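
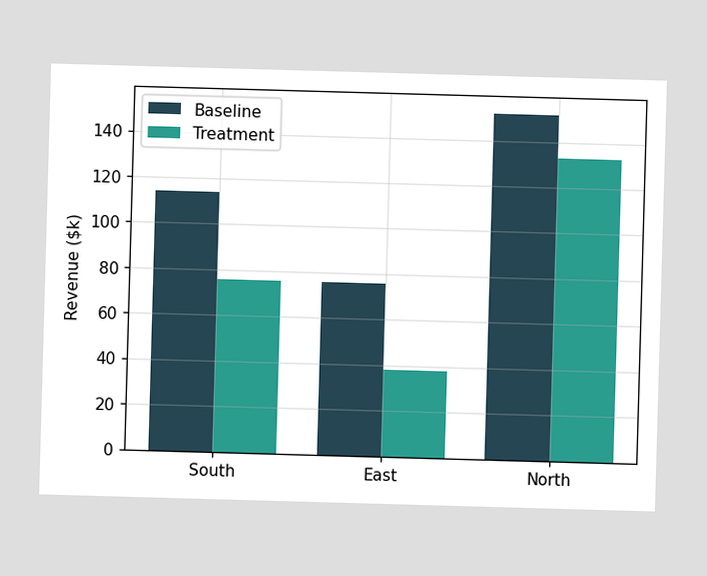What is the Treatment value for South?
$76k

The Treatment bar at South reaches $76k on the y-axis.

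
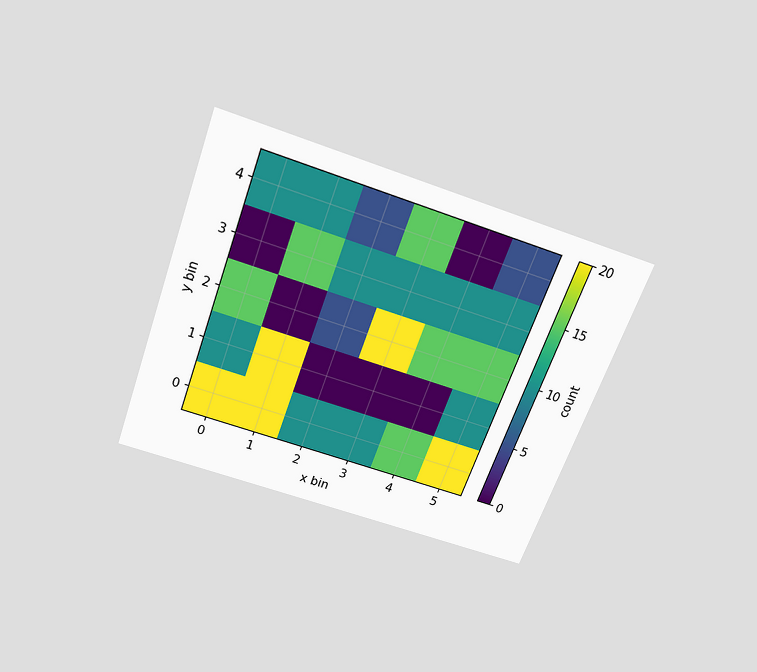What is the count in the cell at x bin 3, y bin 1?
The chart is tilted about 20° clockwise and viewed slightly from above. Matching the cell (3, 1) against the colorbar gives 0.

0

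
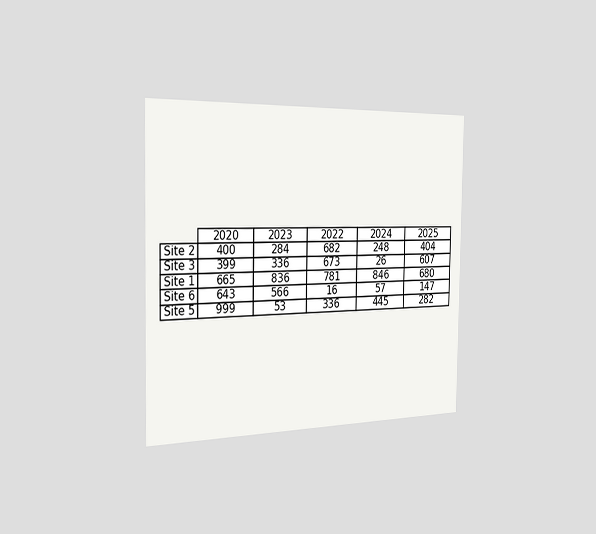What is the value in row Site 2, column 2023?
The chart is viewed slightly from the left. The (Site 2, 2023) cell reads 284.

284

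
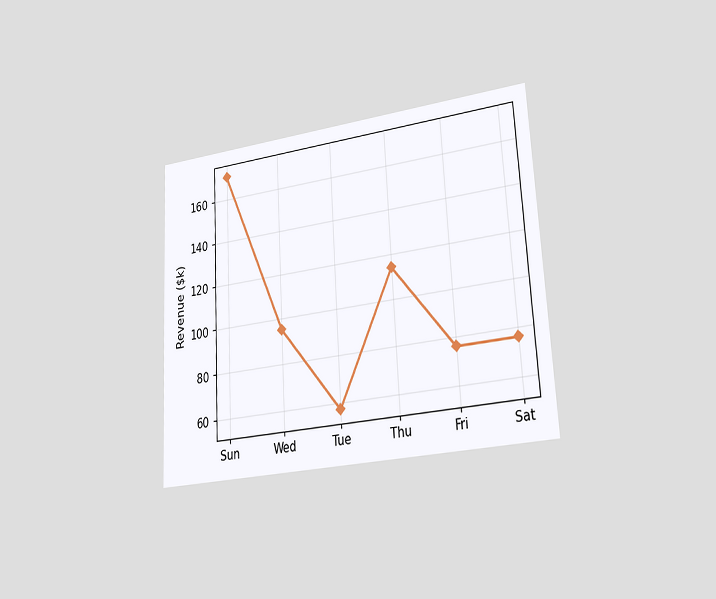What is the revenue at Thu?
$114k

The chart is tilted about 3° counter-clockwise and viewed slightly from the right. At Thu, the line is at $114k.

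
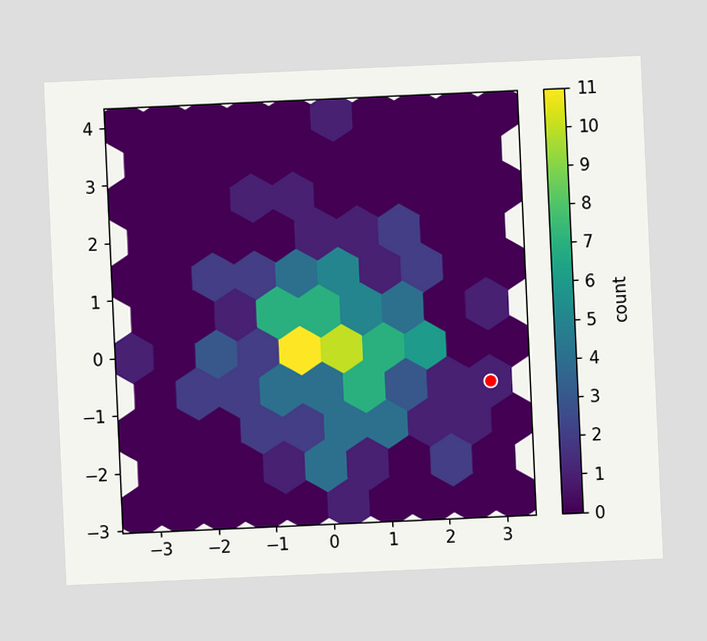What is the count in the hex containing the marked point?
The chart is tilted about 3° counter-clockwise. The marked hex reads 1 on the colorbar.

1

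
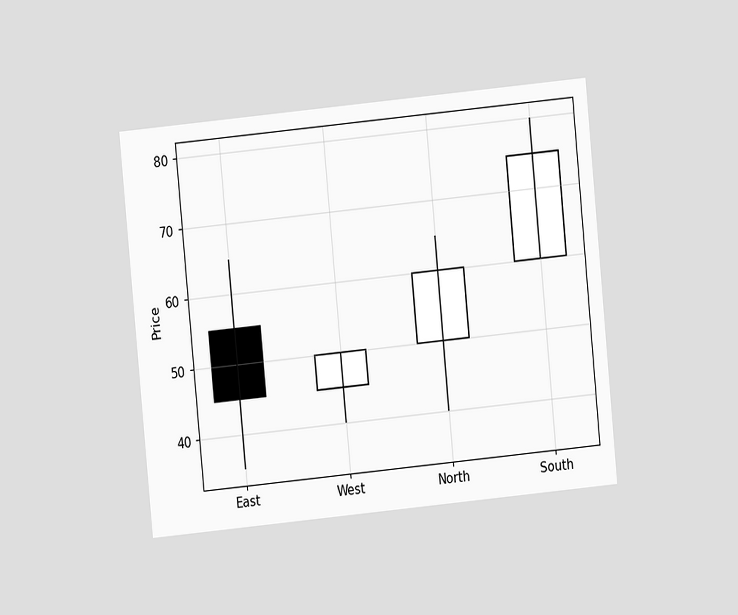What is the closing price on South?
75

The chart is tilted about 6° counter-clockwise and viewed at a slight angle. The South candle closes at 75.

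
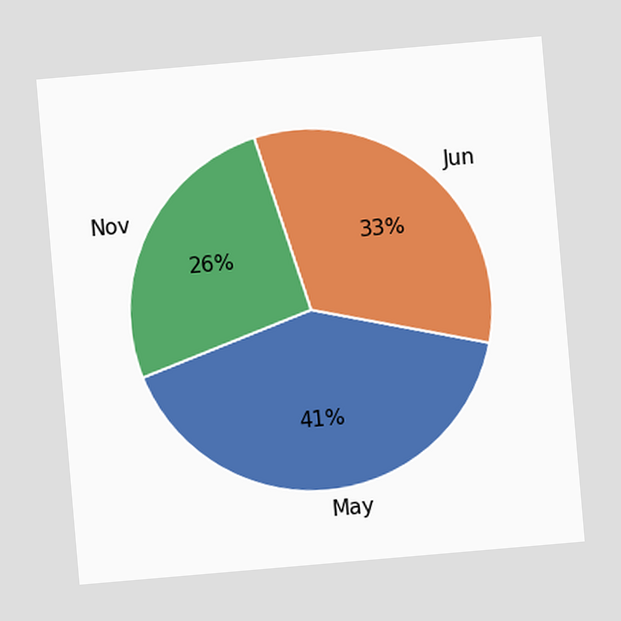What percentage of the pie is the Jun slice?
33%

The chart is tilted about 5° counter-clockwise. The Jun slice takes up 33% of the pie.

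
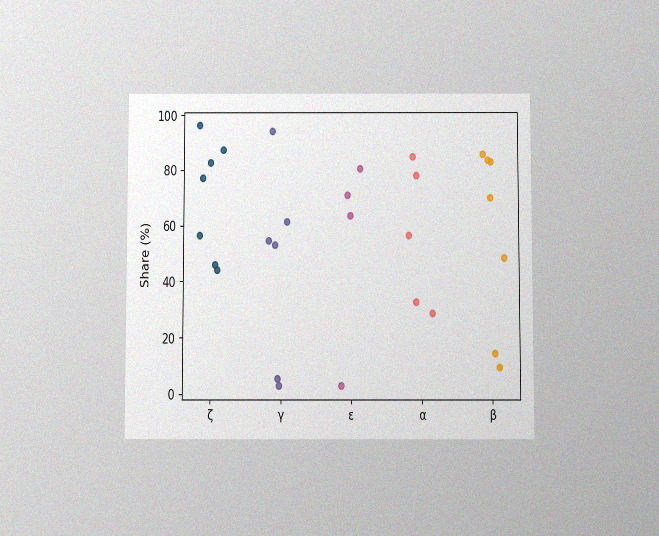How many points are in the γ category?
6

The chart is viewed slightly from below, with some photo noise. Counting the markers in the γ column gives 6.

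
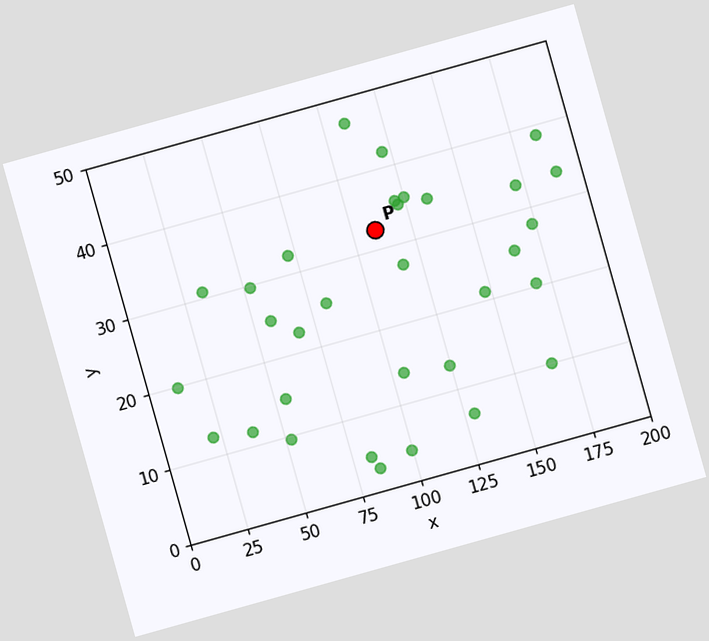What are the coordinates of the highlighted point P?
(110, 32.5)

The chart is tilted about 16° counter-clockwise. Following the gridlines from P to each axis, P sits at (110, 32.5).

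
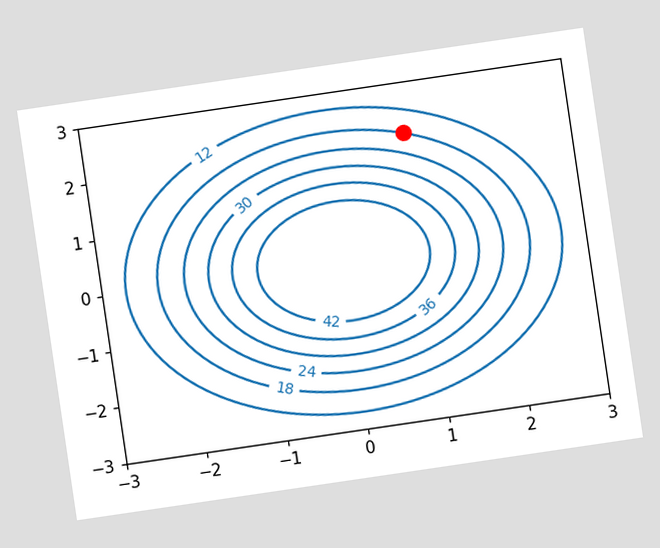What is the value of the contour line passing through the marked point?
18

The chart is tilted about 8° counter-clockwise. The marked point sits on the contour labelled 18.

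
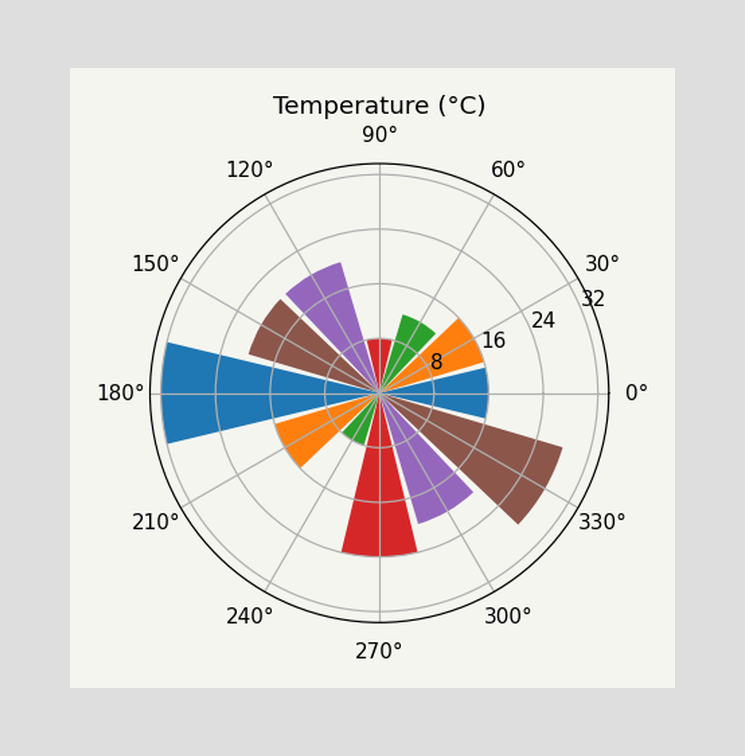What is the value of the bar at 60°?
12°C

The bar at 60° reaches 12°C on the radial axis.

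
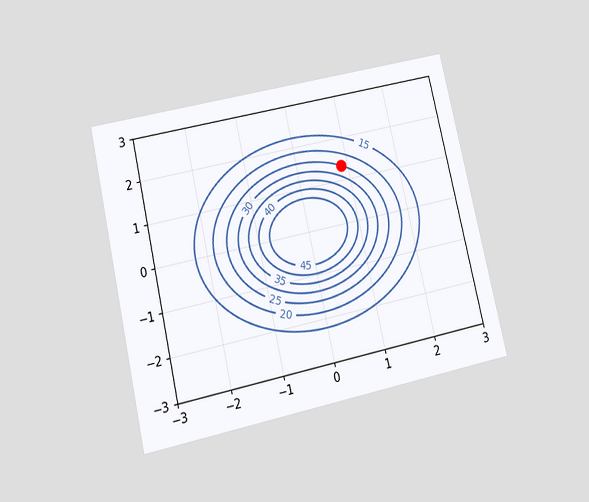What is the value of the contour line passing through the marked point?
25

The chart is tilted about 13° counter-clockwise and viewed slightly from below. The marked point sits on the contour labelled 25.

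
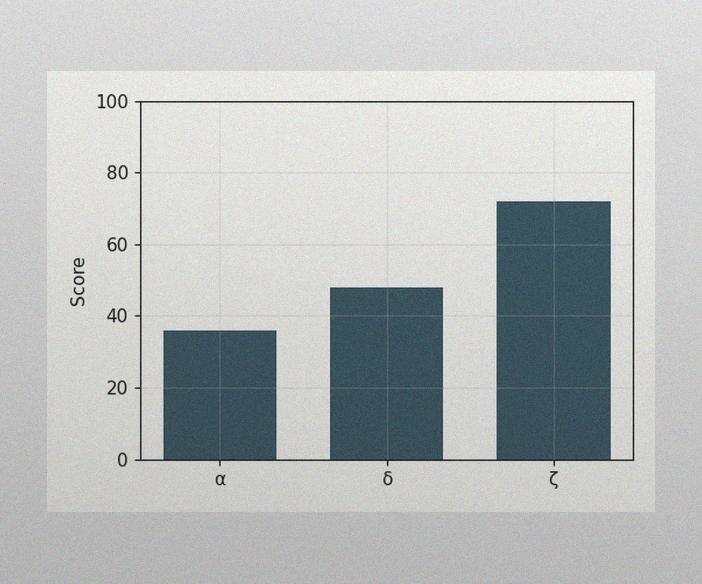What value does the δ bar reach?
The image has some photo noise and uneven lighting. Reading along the chart's y-axis, the δ bar reaches 48.

48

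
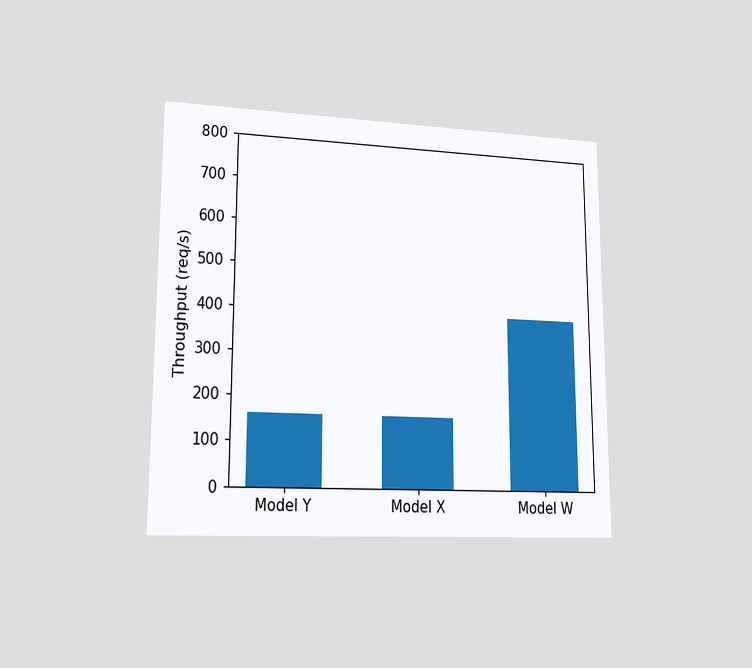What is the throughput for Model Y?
160req/s

The chart is viewed at a slight angle. Reading along the chart's y-axis, the Model Y bar reaches 160req/s.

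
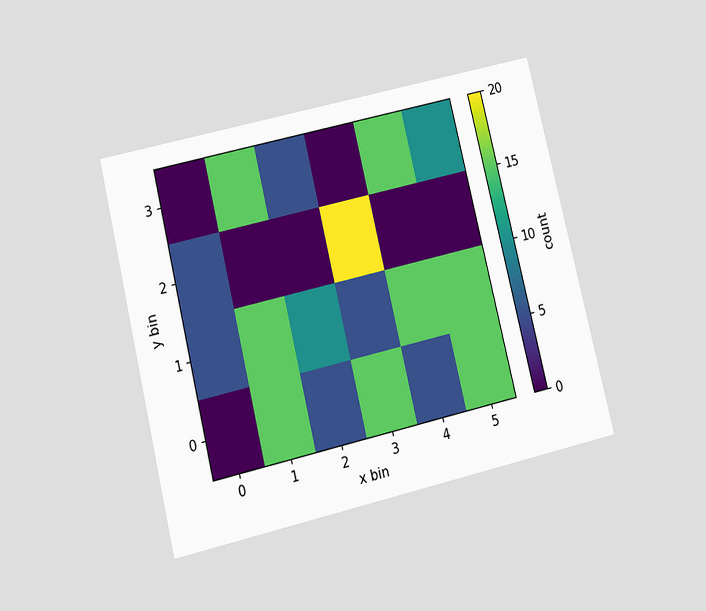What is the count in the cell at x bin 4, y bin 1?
15

The chart is tilted about 14° counter-clockwise and viewed slightly from below. Matching the cell (4, 1) against the colorbar gives 15.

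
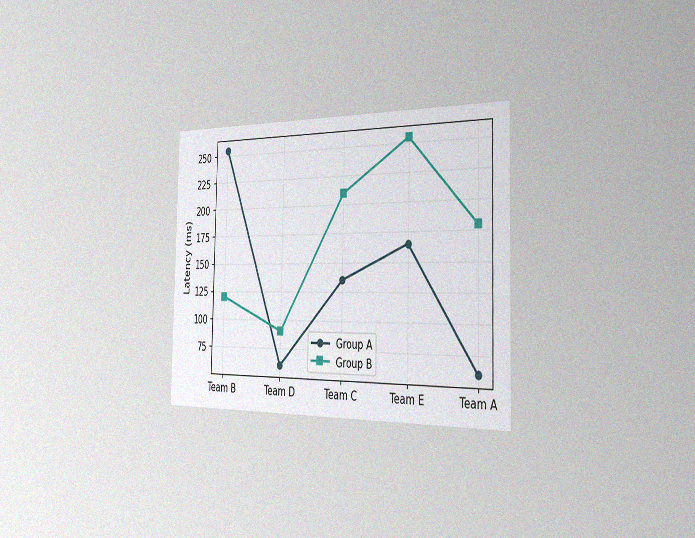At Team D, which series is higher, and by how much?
Group B, by 30ms

The chart is viewed slightly from the right, with some photo noise. At Team D, Group B sits above the other line by 30ms.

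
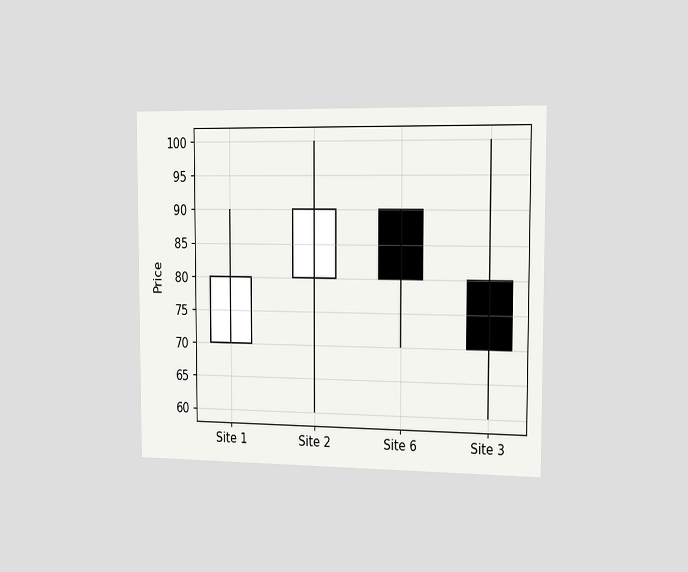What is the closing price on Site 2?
90

The chart is viewed slightly from the right. The Site 2 candle closes at 90.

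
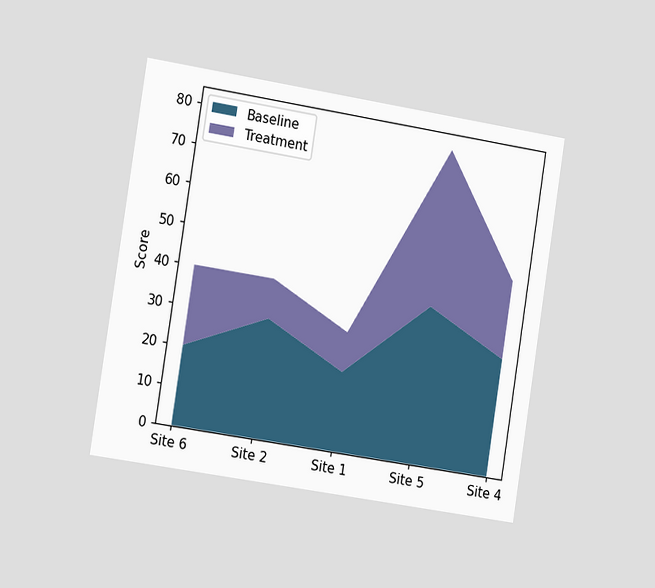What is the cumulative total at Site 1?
30

The chart is tilted about 9° clockwise and viewed slightly from the left. The stacked total at Site 1 reaches 30.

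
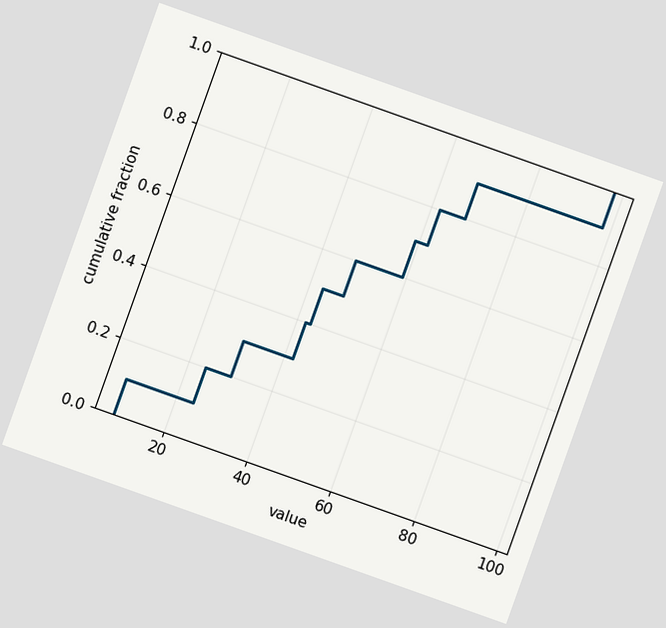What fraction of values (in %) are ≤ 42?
The chart is tilted about 20° clockwise. At x=42 the ECDF step is at 40%.

40%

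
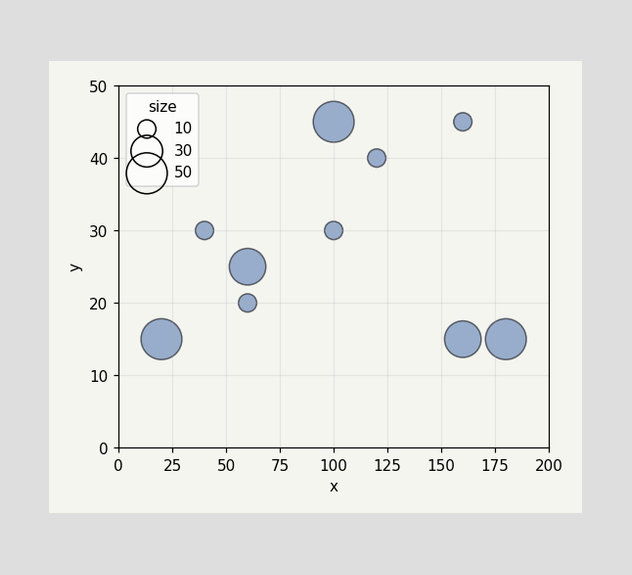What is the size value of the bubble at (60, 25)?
40

Matching the bubble at (60, 25) against the size legend gives 40.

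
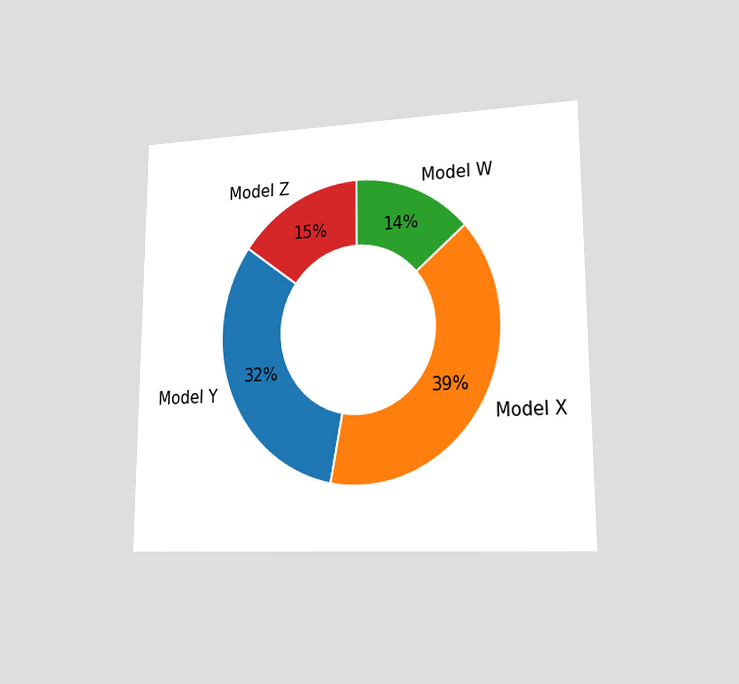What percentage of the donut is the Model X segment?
The chart is viewed slightly from the right. The Model X segment takes up 39% of the ring.

39%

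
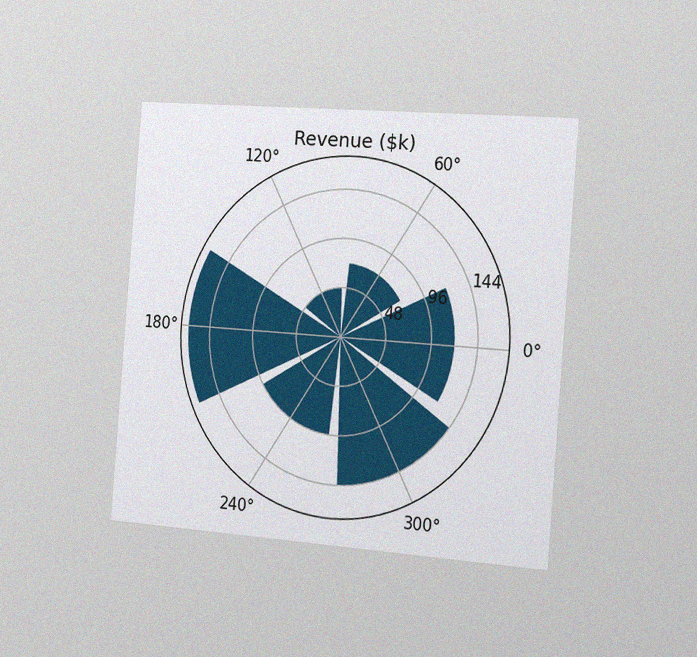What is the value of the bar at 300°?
The chart is tilted about 5° clockwise and viewed slightly from the right, with some photo noise. The bar at 300° reaches $144k on the radial axis.

$144k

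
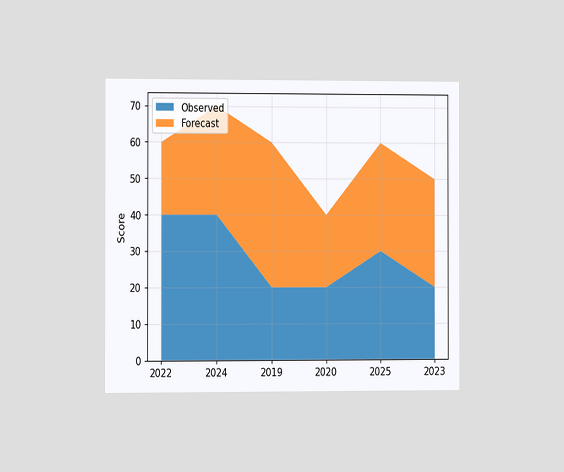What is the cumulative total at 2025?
The chart is viewed slightly from the left. The stacked total at 2025 reaches 60.

60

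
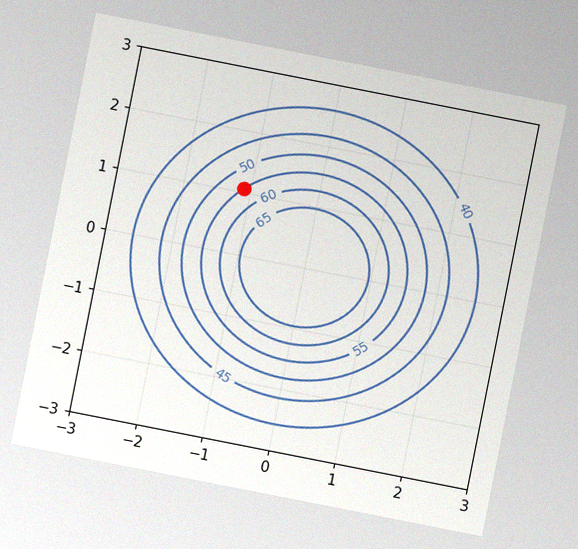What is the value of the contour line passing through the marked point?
55

The chart is tilted about 11° clockwise, with some photo noise. The marked point sits on the contour labelled 55.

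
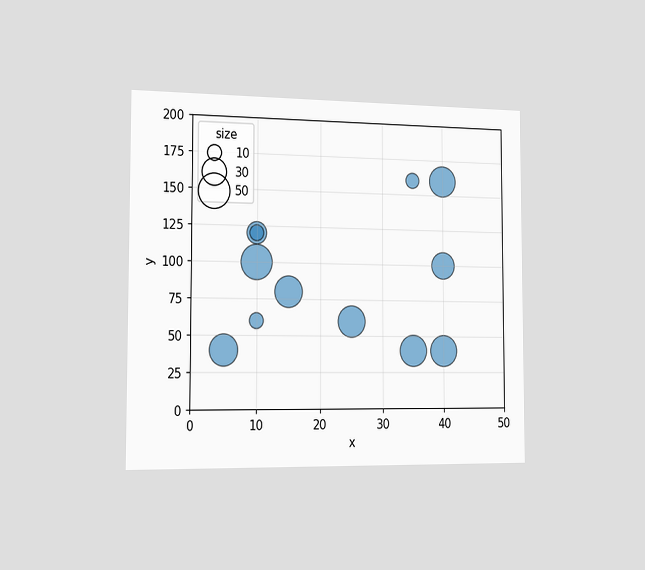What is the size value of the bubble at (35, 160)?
The chart is viewed slightly from the left. Matching the bubble at (35, 160) against the size legend gives 10.

10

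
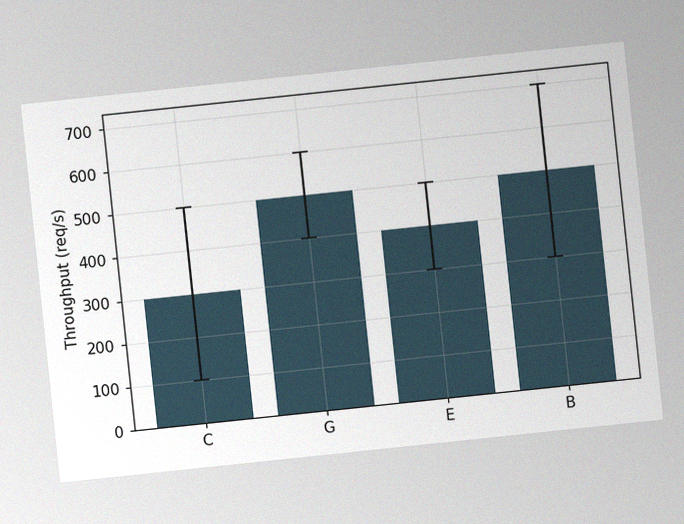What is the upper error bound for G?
600req/s

The chart is tilted about 6° counter-clockwise, with some photo noise. The G bar's upper whisker reaches 600req/s.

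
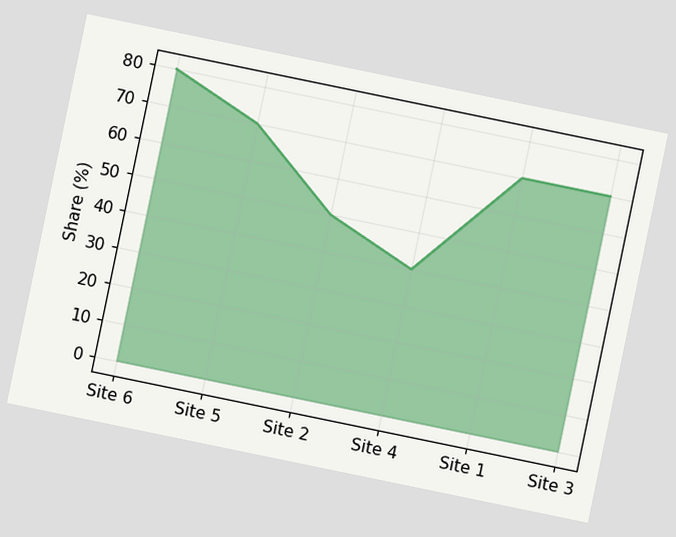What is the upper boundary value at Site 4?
40%

The chart is tilted about 12° clockwise. At Site 4 the upper boundary is at 40%.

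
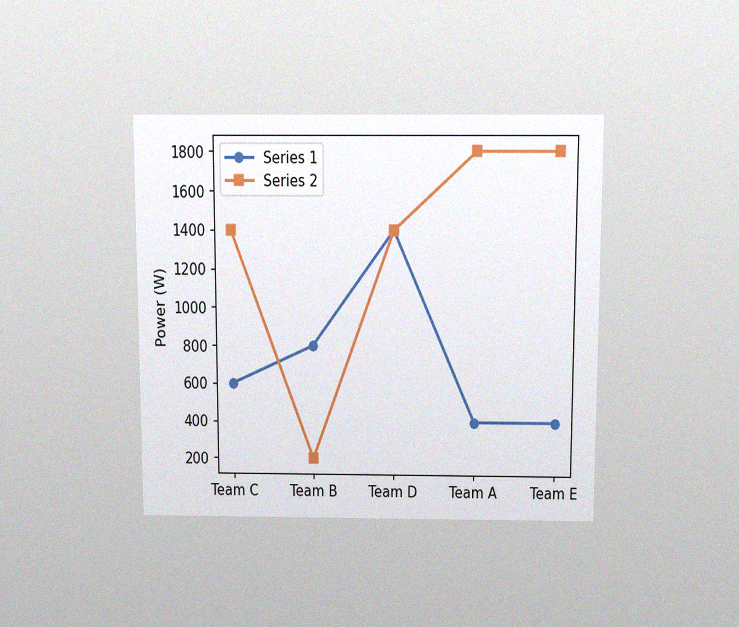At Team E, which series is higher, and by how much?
The chart is viewed slightly from above, with some photo noise. At Team E, Series 2 sits above the other line by 1400W.

Series 2, by 1400W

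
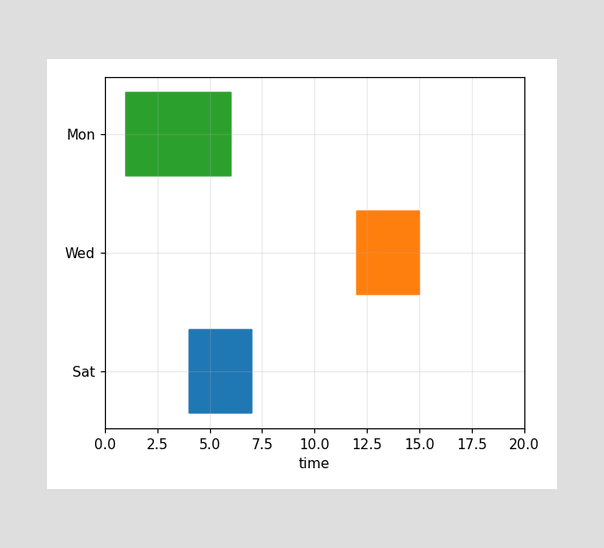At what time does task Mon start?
The Mon bar begins at t=1.

1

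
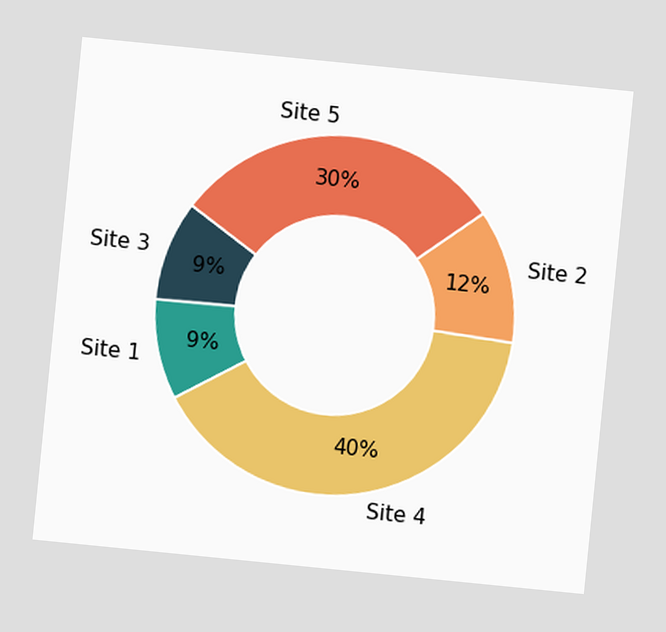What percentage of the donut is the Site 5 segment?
The chart is tilted about 6° clockwise. The Site 5 segment takes up 30% of the ring.

30%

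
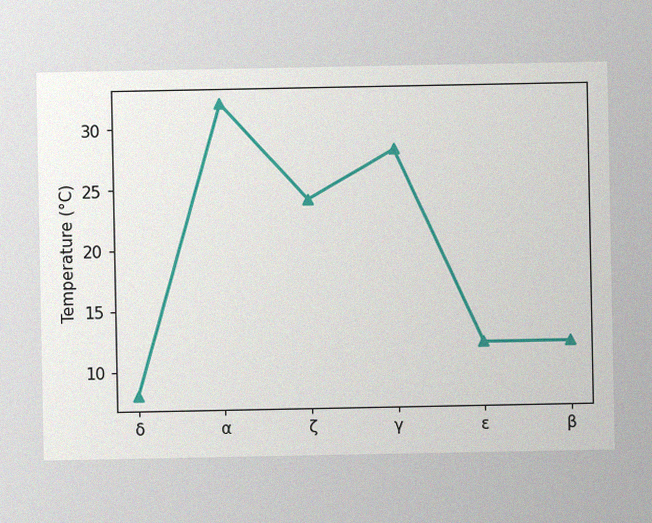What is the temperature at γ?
28°C

The image has some photo noise and uneven lighting. At γ, the line is at 28°C.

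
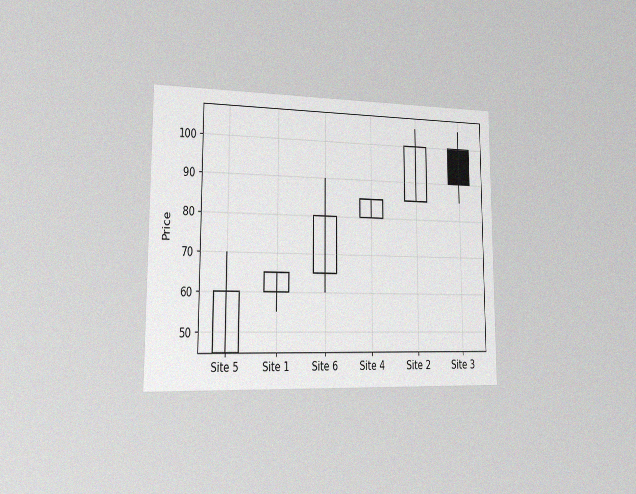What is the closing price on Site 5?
The chart is viewed slightly from the left, with some photo noise. The Site 5 candle closes at 60.

60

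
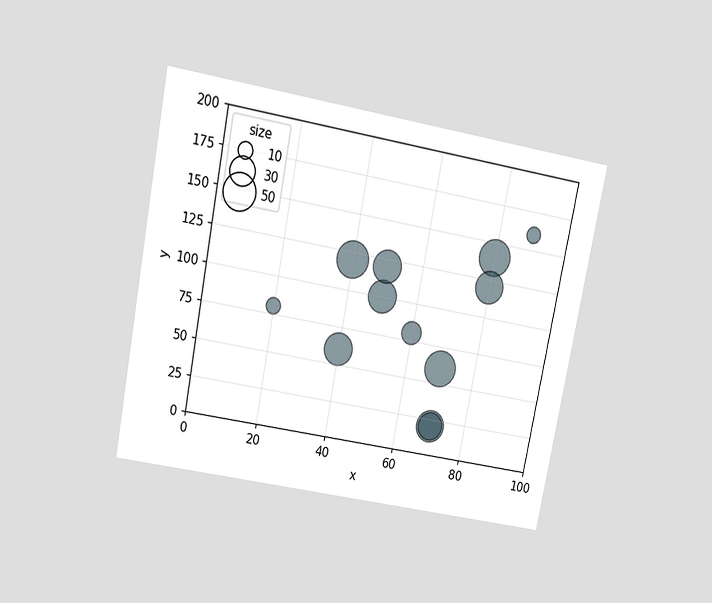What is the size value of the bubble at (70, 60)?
50

The chart is tilted about 11° clockwise and viewed slightly from above. Matching the bubble at (70, 60) against the size legend gives 50.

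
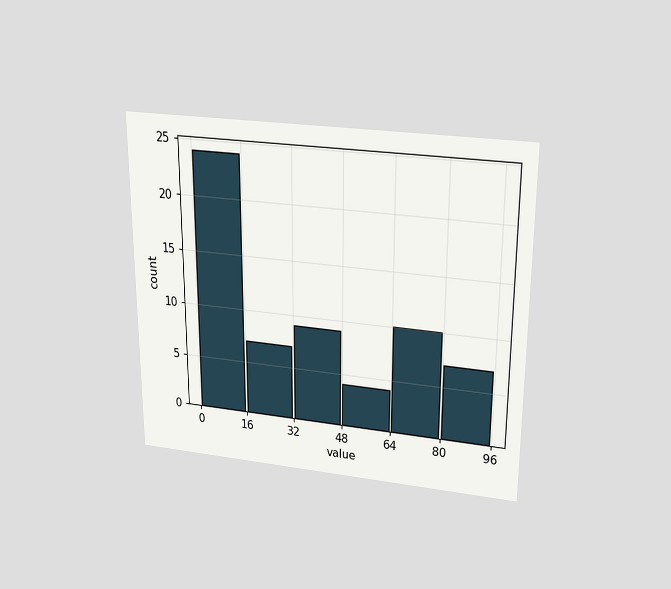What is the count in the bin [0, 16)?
24

The chart is viewed slightly from above. The [0, 16) bin has height 24.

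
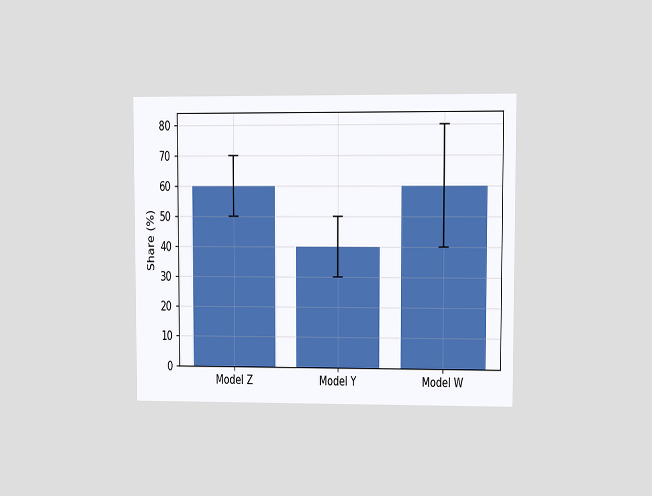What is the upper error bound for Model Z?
70%

The chart is viewed at a slight angle. The Model Z bar's upper whisker reaches 70%.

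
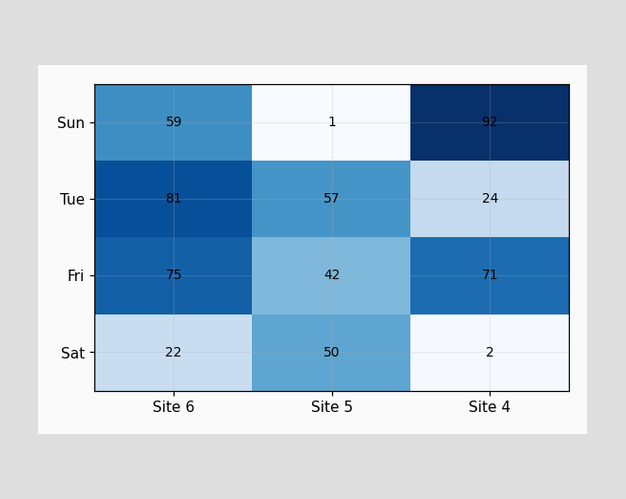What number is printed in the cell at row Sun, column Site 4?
The (Sun, Site 4) cell reads 92.

92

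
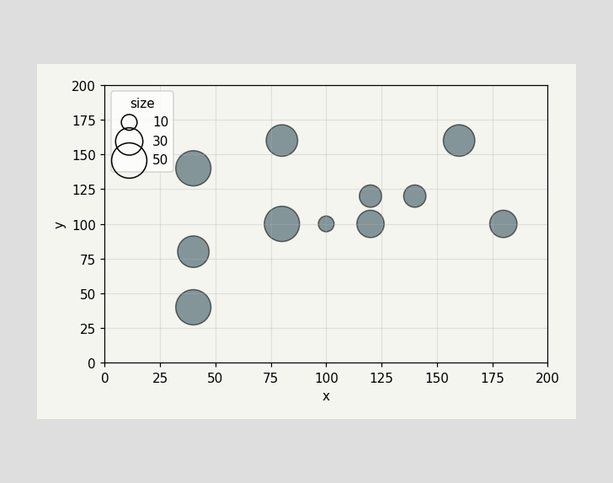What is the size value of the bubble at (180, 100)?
Matching the bubble at (180, 100) against the size legend gives 30.

30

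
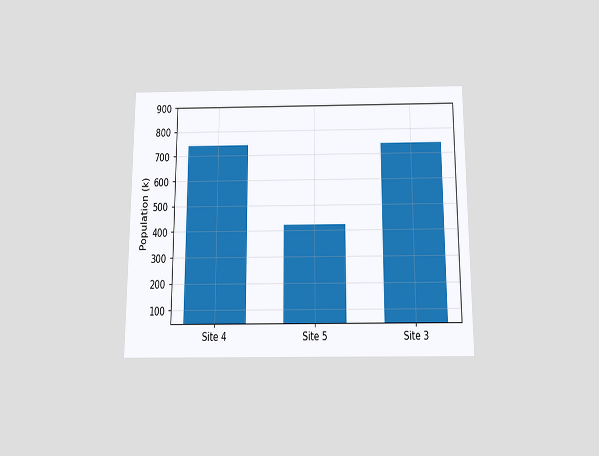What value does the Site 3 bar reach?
742k

The chart is viewed slightly from below. Reading along the chart's y-axis, the Site 3 bar reaches 742k.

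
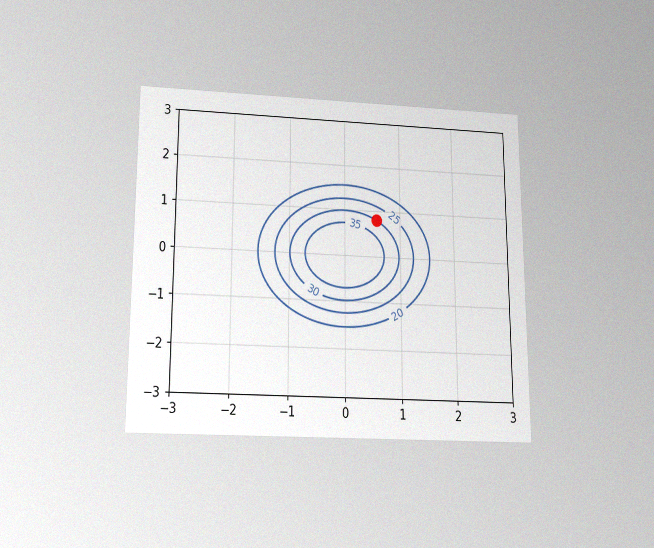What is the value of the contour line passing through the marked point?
30

The chart is viewed slightly from below, with some photo noise. The marked point sits on the contour labelled 30.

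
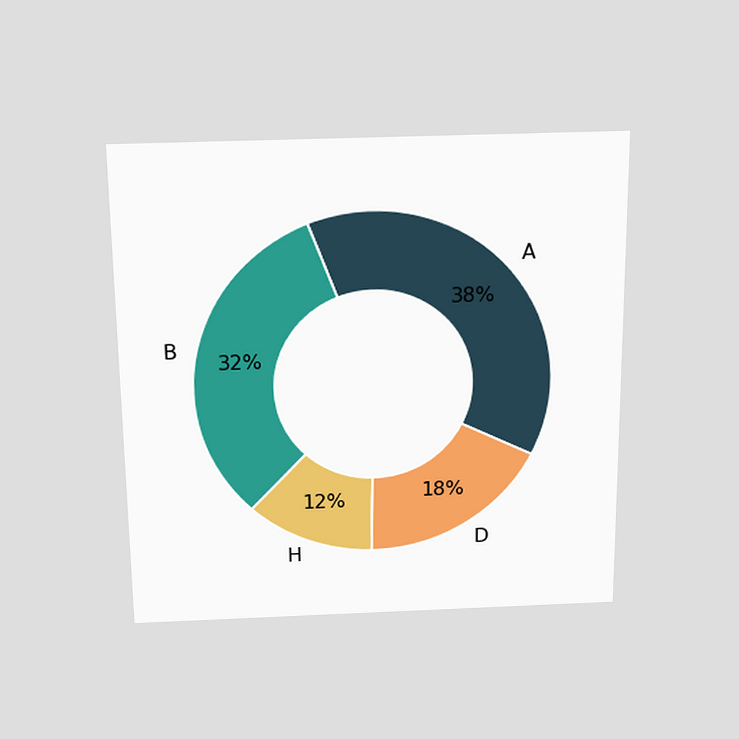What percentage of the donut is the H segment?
The chart is viewed slightly from above. The H segment takes up 12% of the ring.

12%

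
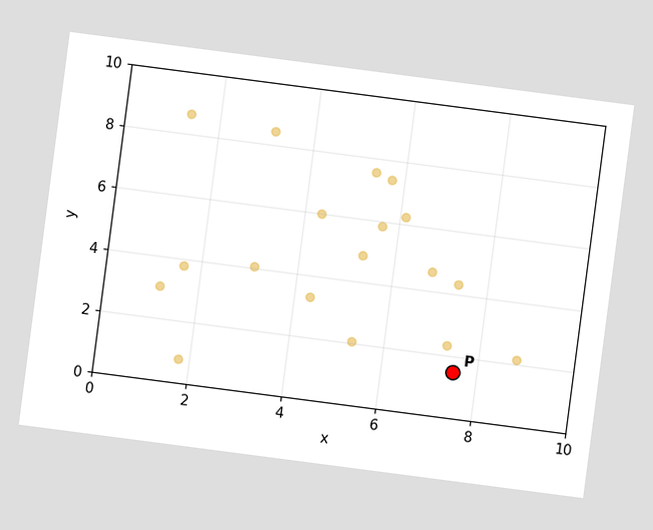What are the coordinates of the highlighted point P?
(7.5, 1.5)

The chart is tilted about 7° clockwise. Following the gridlines from P to each axis, P sits at (7.5, 1.5).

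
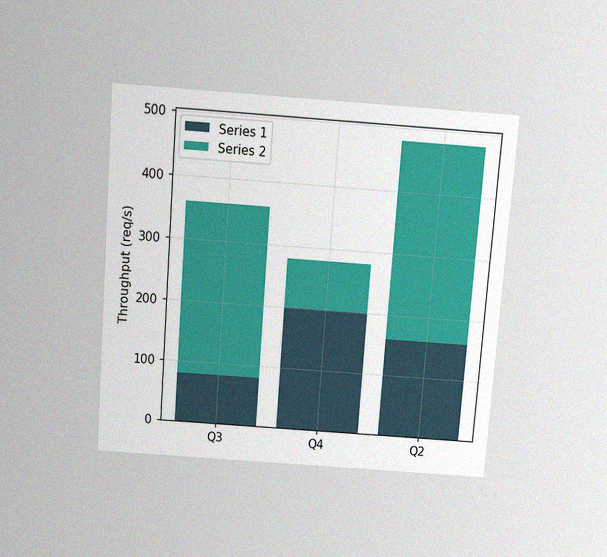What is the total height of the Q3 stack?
360req/s

The chart is tilted about 4° clockwise and viewed slightly from above, with some photo noise. The Q3 stack's top reaches 360req/s on the y-axis.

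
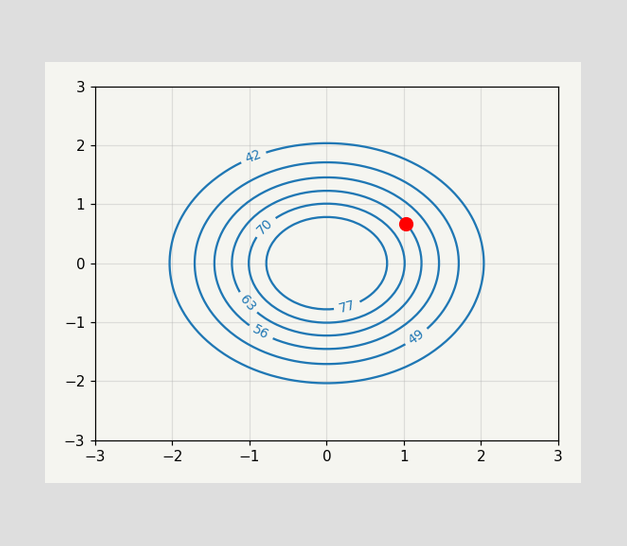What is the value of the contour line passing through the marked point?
The marked point sits on the contour labelled 63.

63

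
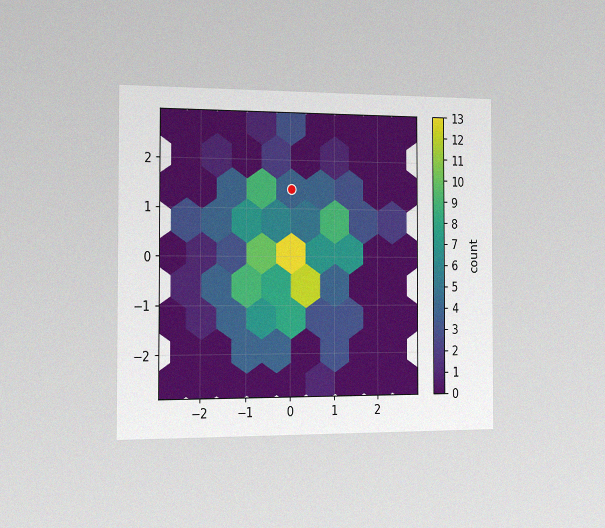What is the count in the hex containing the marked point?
The chart is viewed slightly from the left, with some photo noise. The marked hex reads 4 on the colorbar.

4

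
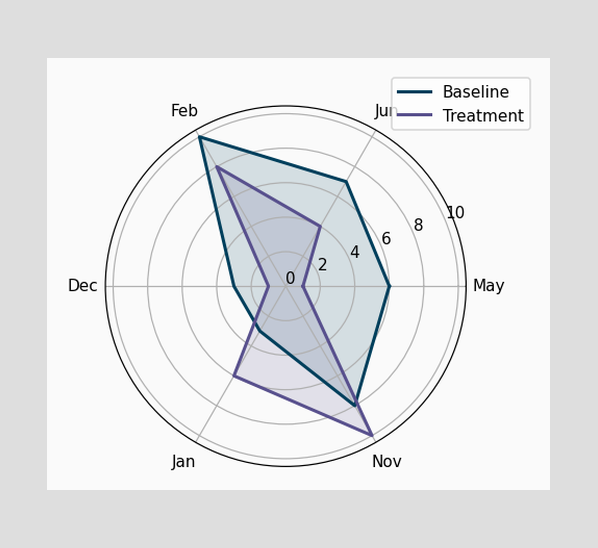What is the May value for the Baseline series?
On the May axis, Baseline reaches 6.

6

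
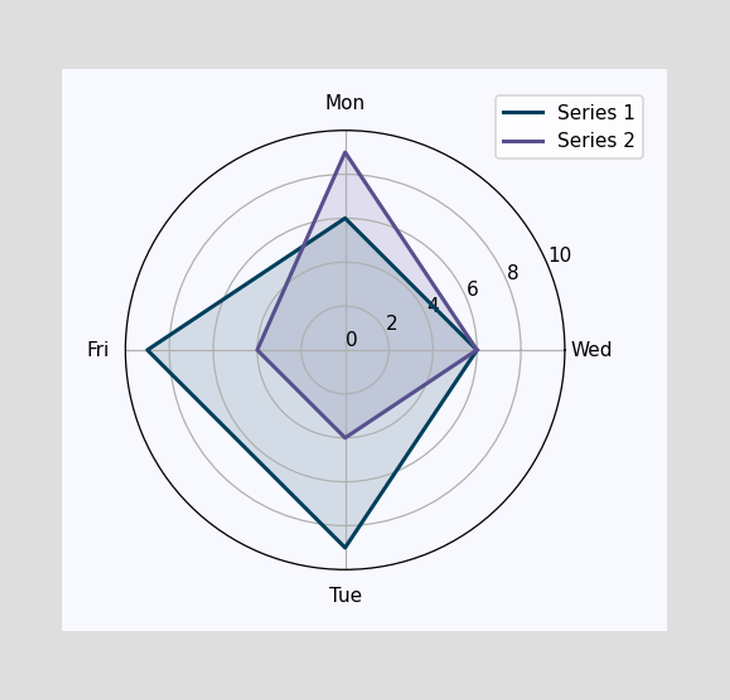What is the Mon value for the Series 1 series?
On the Mon axis, Series 1 reaches 6.

6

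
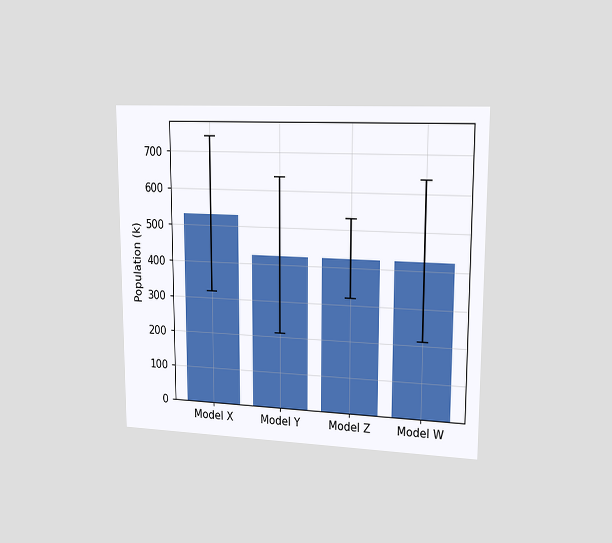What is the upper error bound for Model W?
The chart is viewed slightly from the right. The Model W bar's upper whisker reaches 636k.

636k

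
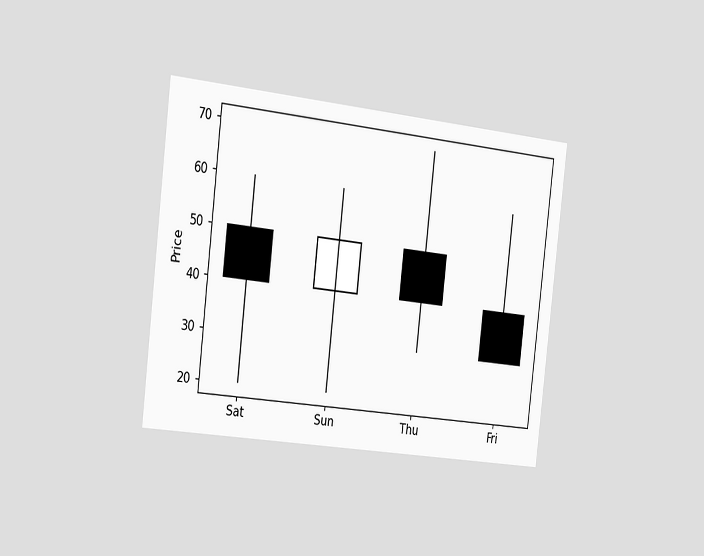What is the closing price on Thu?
40

The chart is tilted about 7° clockwise and viewed slightly from the left. The Thu candle closes at 40.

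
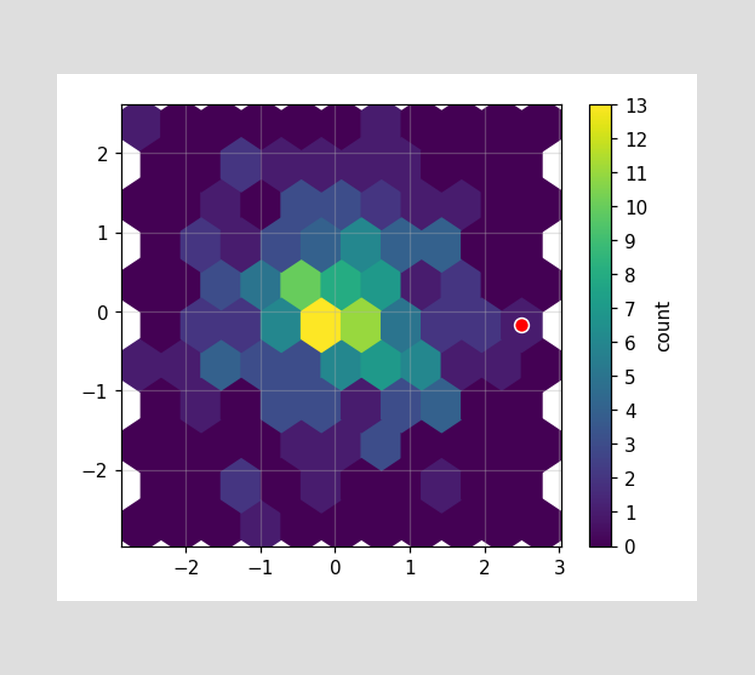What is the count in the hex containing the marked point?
The marked hex reads 1 on the colorbar.

1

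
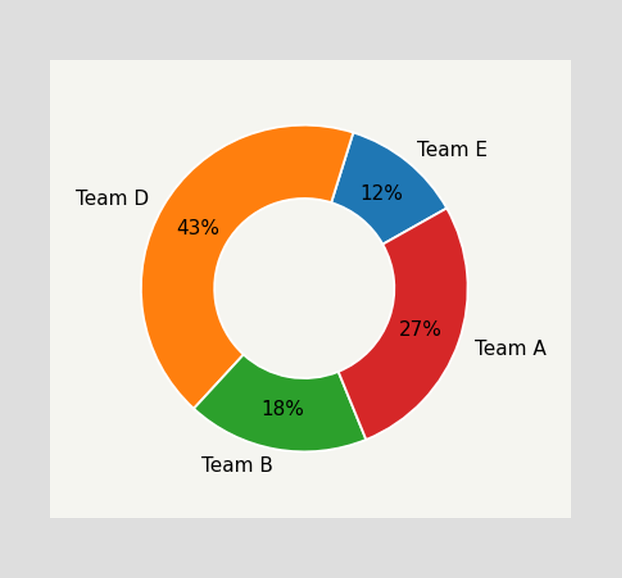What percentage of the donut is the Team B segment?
18%

The Team B segment takes up 18% of the ring.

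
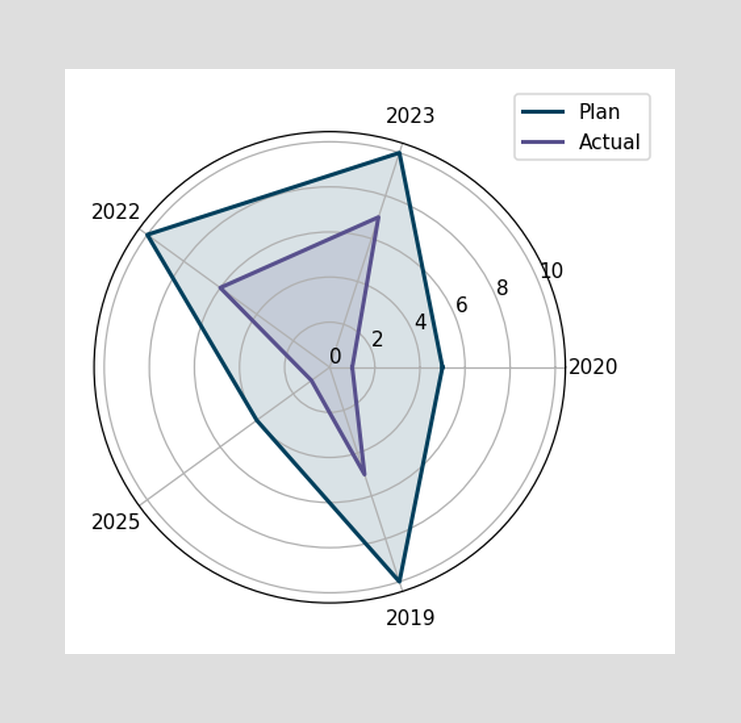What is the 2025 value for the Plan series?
On the 2025 axis, Plan reaches 4.

4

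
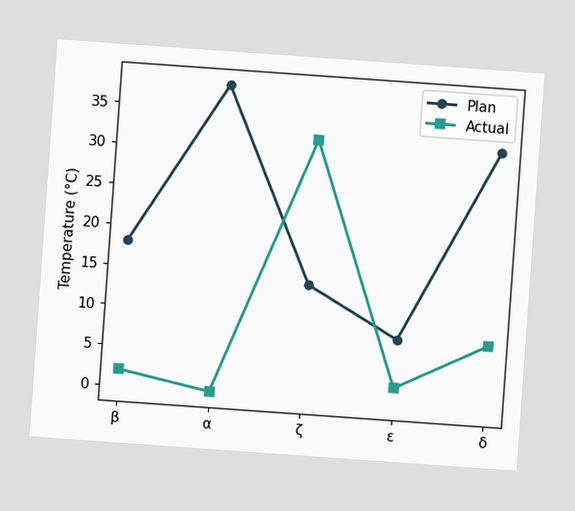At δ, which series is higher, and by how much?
Plan, by 24°C

The chart is tilted about 4° clockwise. At δ, Plan sits above the other line by 24°C.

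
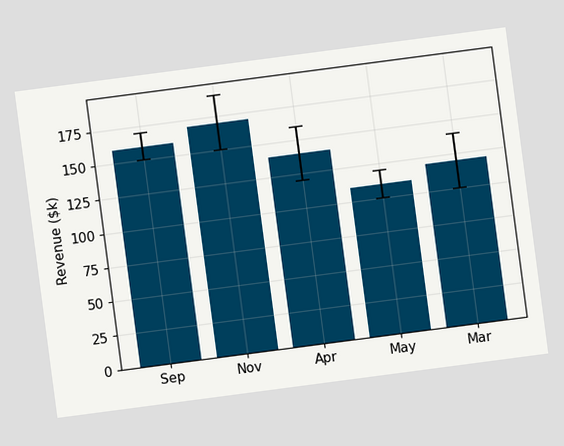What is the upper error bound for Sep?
The chart is tilted about 7° counter-clockwise. The Sep bar's upper whisker reaches $170k.

$170k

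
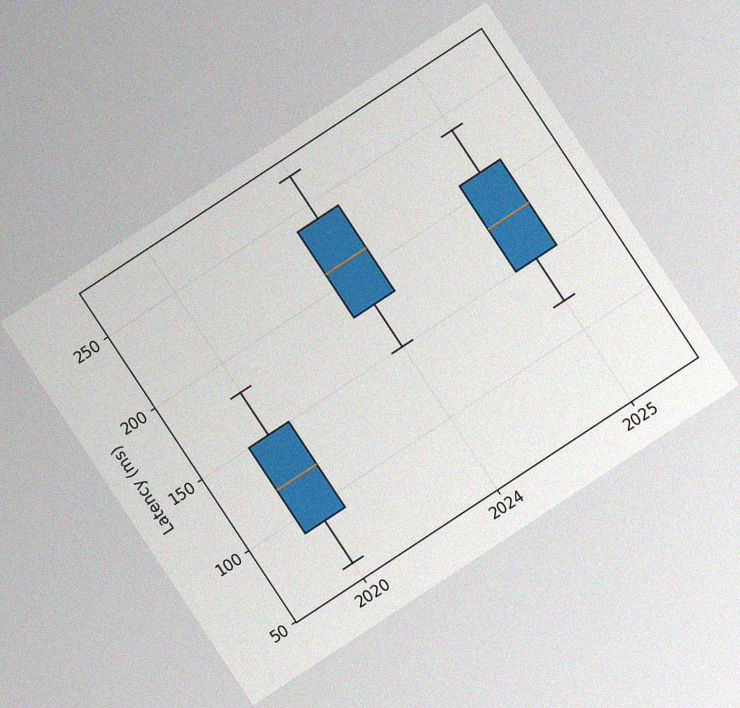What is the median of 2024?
The chart is tilted about 33° counter-clockwise, with some photo noise. The median line in the 2024 box sits at 210ms.

210ms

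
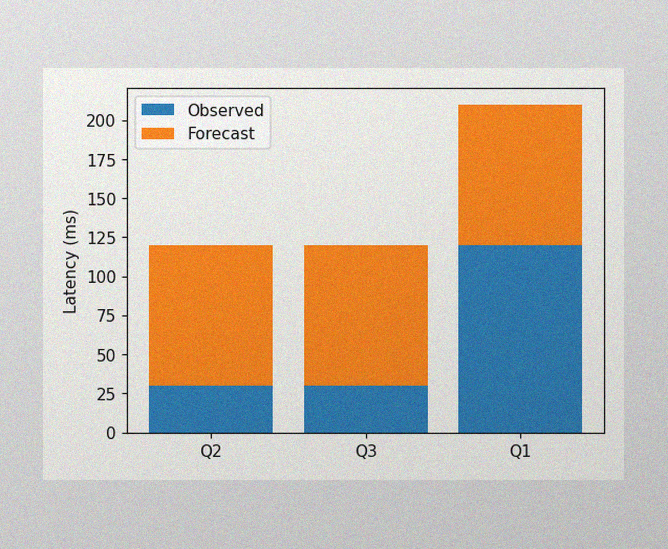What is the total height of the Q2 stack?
The image has some photo noise and uneven lighting. The Q2 stack's top reaches 120ms on the y-axis.

120ms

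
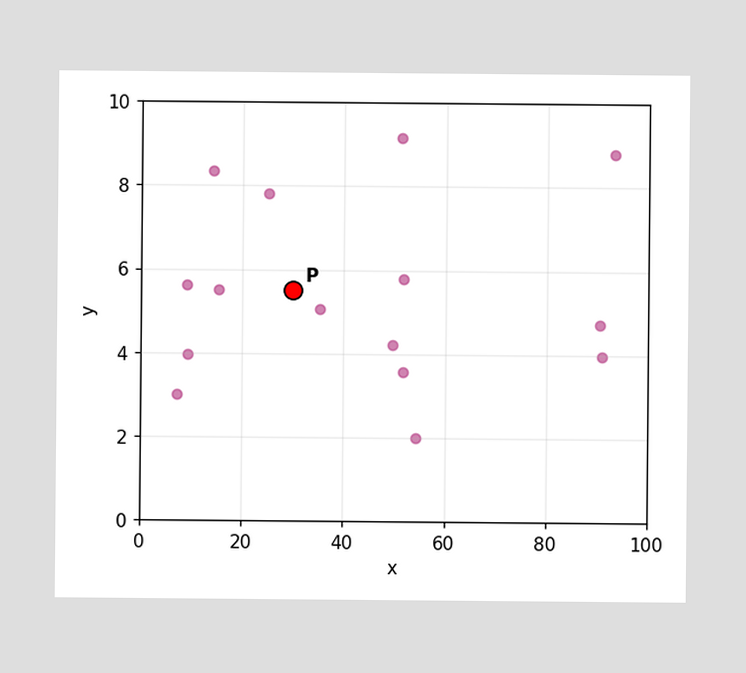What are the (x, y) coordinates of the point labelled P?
(30, 5.5)

Following the gridlines from P to each axis, P sits at (30, 5.5).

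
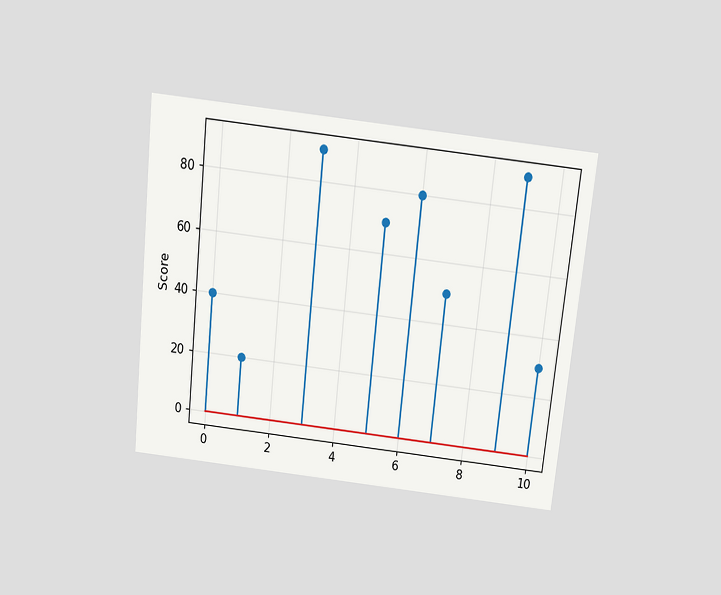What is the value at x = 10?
The chart is tilted about 6° clockwise and viewed slightly from above. The stem at x=10 reaches 30.

30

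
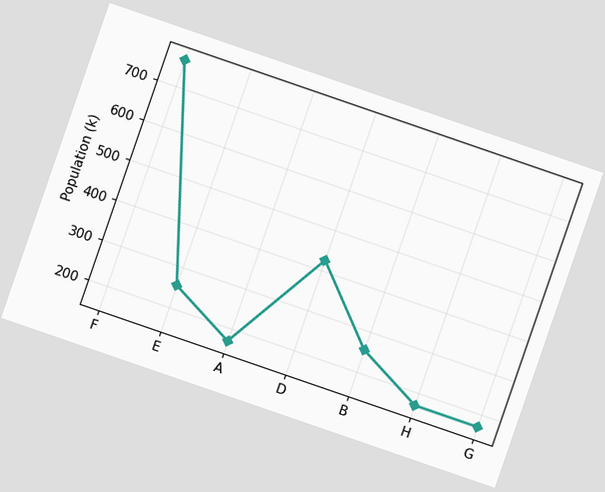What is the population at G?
The chart is tilted about 19° clockwise. At G, the line is at 170k.

170k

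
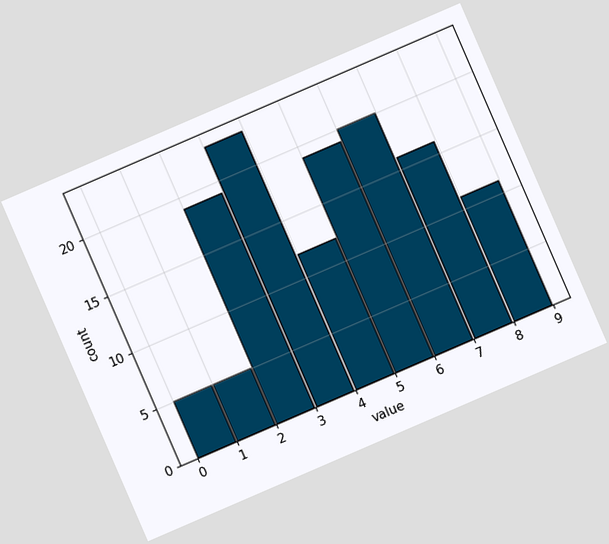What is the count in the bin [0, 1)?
The chart is tilted about 23° counter-clockwise. The [0, 1) bin has height 5.

5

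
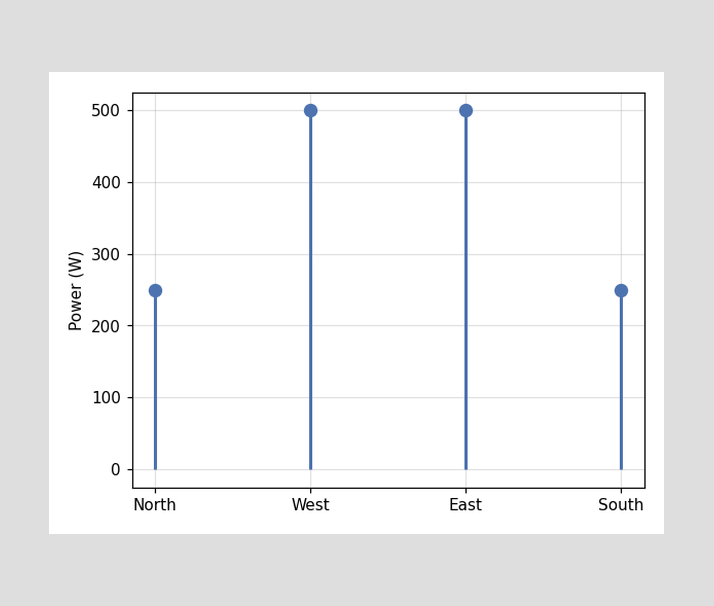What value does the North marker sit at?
250W

The North marker sits at 250W.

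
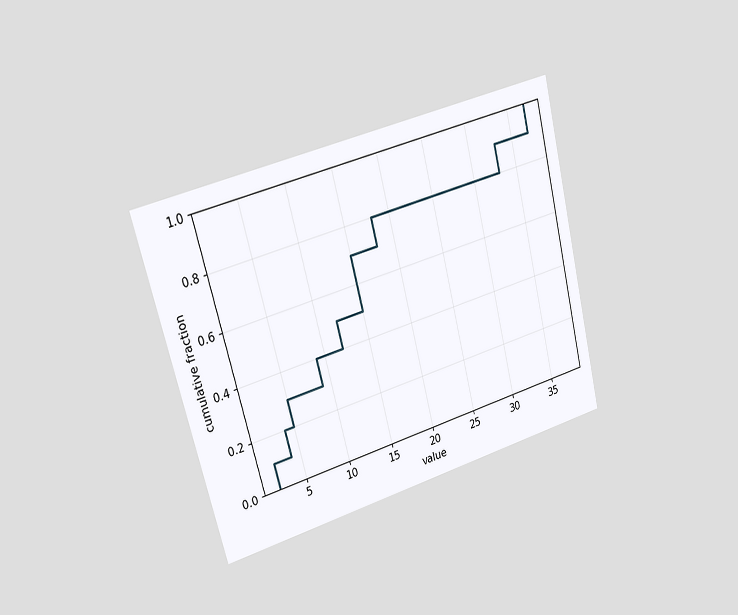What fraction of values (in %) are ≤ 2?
The chart is tilted about 15° counter-clockwise and viewed slightly from the left. At x=2 the ECDF step is at 10%.

10%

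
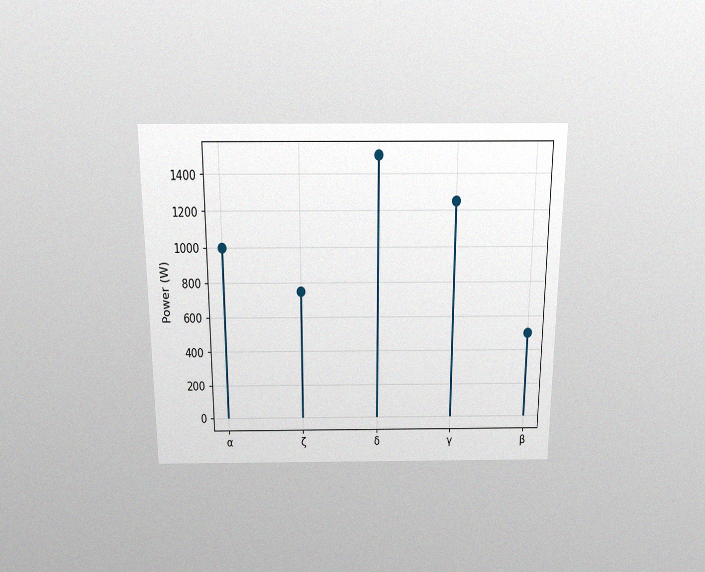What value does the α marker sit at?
1000W

The chart is viewed slightly from above, with some photo noise. The α marker sits at 1000W.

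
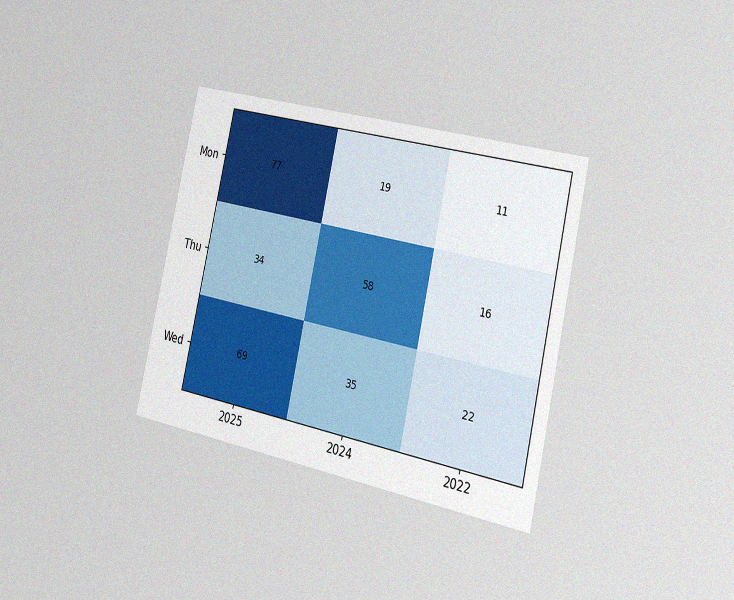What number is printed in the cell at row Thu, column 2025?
34

The chart is tilted about 13° clockwise and viewed slightly from the right, with some photo noise. The (Thu, 2025) cell reads 34.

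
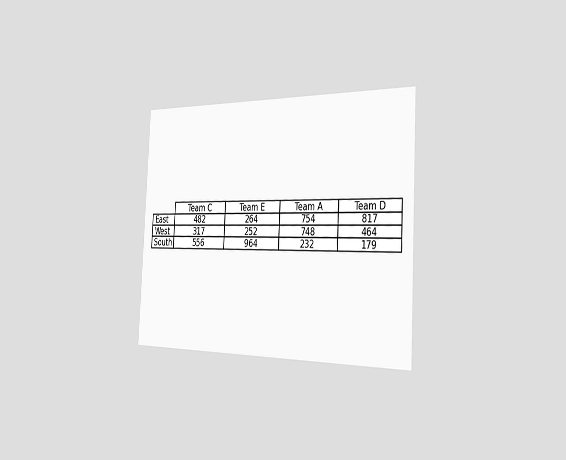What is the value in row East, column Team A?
The chart is tilted about 3° clockwise and viewed slightly from the right. The (East, Team A) cell reads 754.

754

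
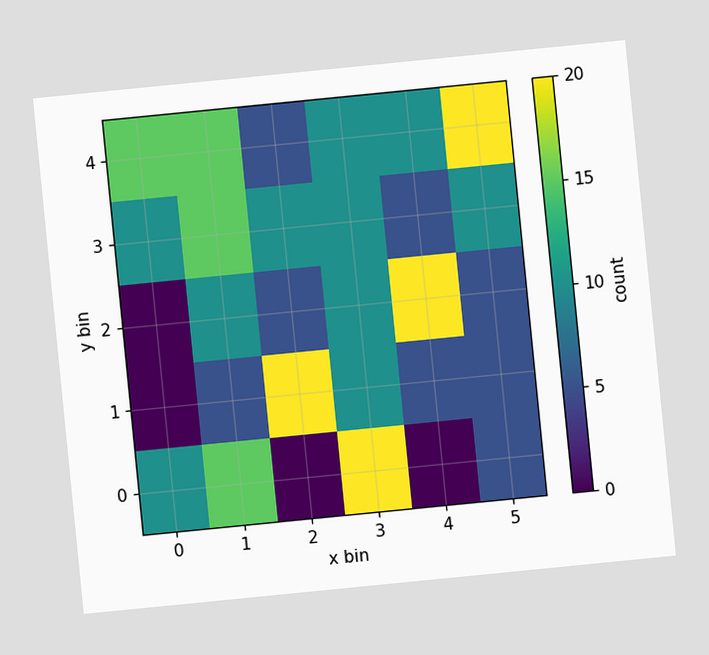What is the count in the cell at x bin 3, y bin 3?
The chart is tilted about 6° counter-clockwise. Matching the cell (3, 3) against the colorbar gives 10.

10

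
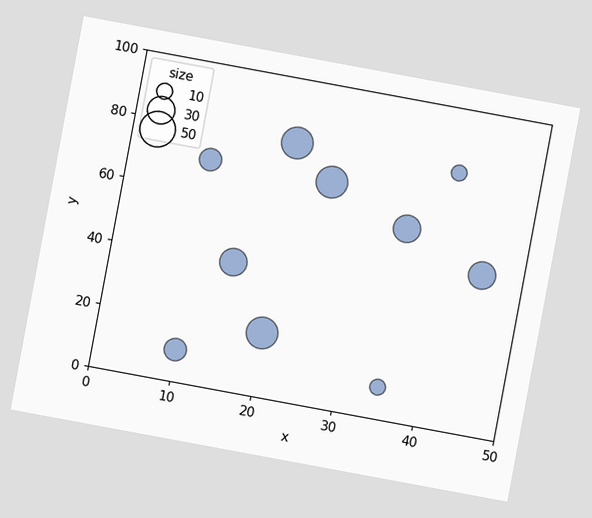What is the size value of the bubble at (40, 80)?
The chart is tilted about 11° clockwise. Matching the bubble at (40, 80) against the size legend gives 10.

10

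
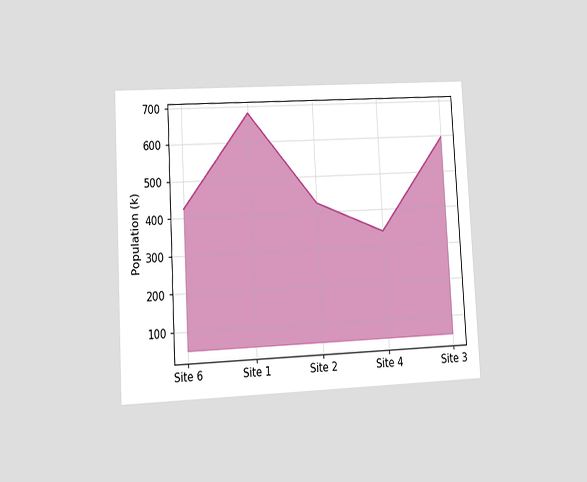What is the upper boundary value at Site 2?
425k

The chart is tilted about 3° counter-clockwise and viewed at a slight angle. At Site 2 the upper boundary is at 425k.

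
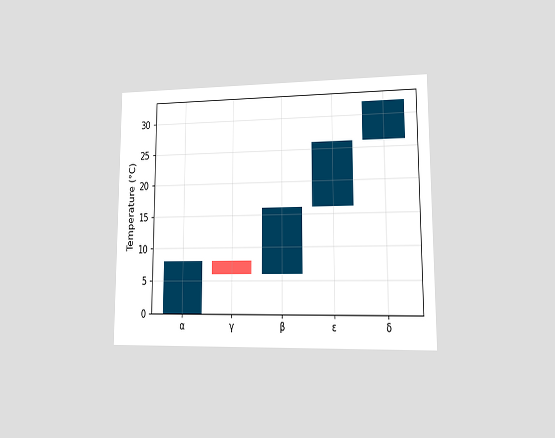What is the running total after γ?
The chart is viewed at a slight angle. After γ the running total reaches 6°C.

6°C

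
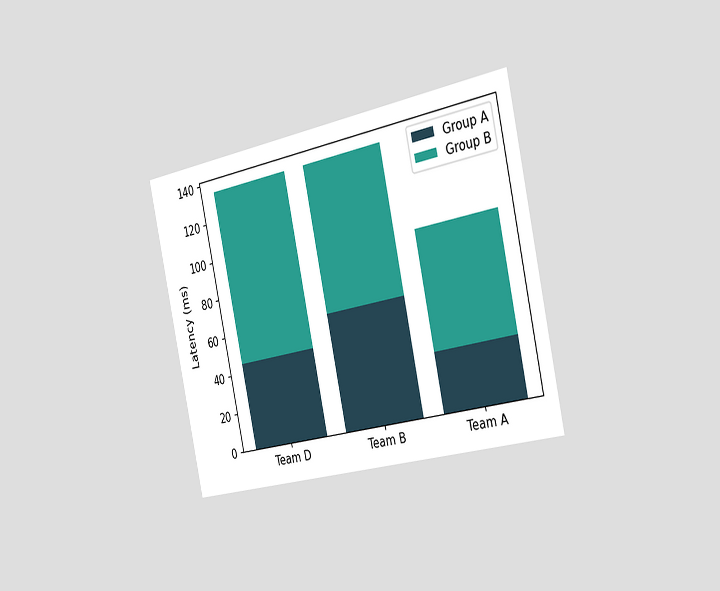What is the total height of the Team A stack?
The chart is tilted about 12° counter-clockwise and viewed slightly from the right. The Team A stack's top reaches 90ms on the y-axis.

90ms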